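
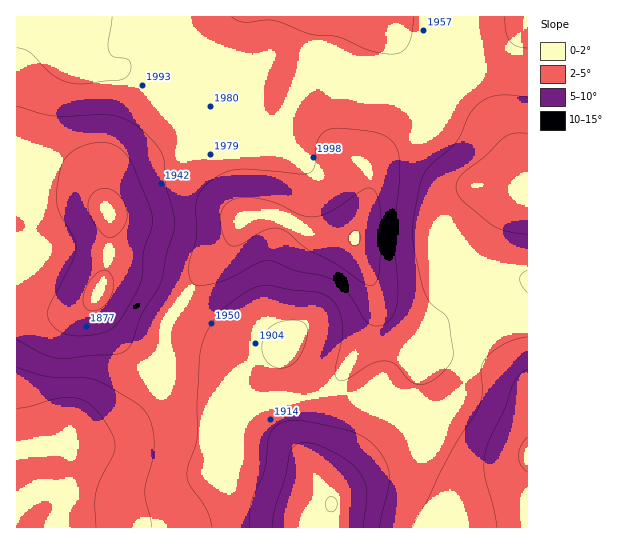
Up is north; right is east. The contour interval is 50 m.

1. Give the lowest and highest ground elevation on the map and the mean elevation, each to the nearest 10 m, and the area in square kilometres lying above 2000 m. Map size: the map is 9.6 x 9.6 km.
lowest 1800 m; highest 2100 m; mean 1960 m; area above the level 19.9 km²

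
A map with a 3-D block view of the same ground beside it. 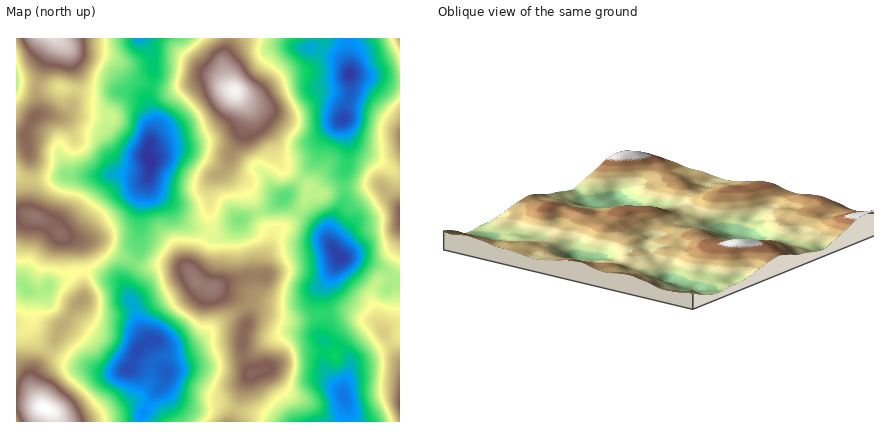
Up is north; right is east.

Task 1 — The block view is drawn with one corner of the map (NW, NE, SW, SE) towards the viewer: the NE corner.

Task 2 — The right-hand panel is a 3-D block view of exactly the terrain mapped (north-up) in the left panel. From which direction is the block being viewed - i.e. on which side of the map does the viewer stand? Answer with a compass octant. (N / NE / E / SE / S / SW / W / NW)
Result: NE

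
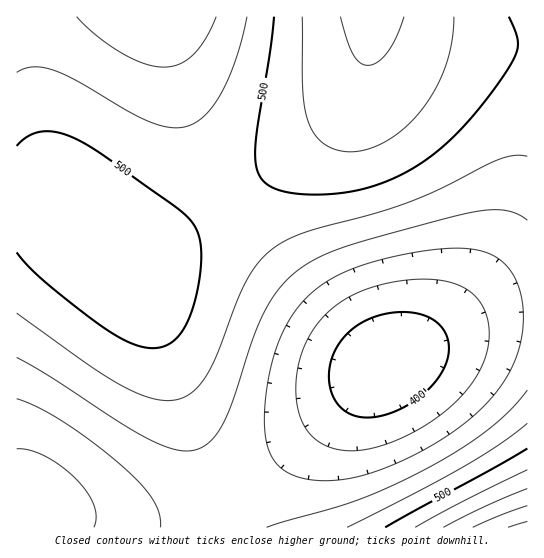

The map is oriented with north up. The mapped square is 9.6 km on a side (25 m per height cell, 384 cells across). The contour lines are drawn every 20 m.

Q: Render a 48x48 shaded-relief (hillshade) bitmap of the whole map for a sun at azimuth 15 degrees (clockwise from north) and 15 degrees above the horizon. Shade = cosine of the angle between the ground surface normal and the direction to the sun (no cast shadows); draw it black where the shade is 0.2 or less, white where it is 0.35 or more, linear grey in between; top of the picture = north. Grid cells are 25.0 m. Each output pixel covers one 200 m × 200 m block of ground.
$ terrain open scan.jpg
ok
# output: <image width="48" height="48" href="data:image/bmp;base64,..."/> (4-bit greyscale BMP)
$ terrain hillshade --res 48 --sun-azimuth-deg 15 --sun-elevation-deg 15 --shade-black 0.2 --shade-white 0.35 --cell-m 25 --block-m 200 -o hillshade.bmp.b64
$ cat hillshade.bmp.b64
<image width="48" height="48" href="data:image/bmp;base64,Qk32BAAAAAAAAHYAAAAoAAAAMAAAADAAAAABAAQAAAAAAIAEAAATCwAAEwsAABAAAAAAAAAAAAAAABEREQAiIiIAMzMzAERERABVVVUAZmZmAHd3dwCIiIgAmZmZAKqqqgC7u7sAzMzMAN3d3QDu7u4A////AHd2ZmZVVVVVZmZ3d4iJmZqqqru7u7zMzHdmZlVVVVVVVmZnd4iJmZqqqru7u7u8zGZmVVVVVVVVVWZnd4iJmZqqqru7u7u7u2ZVVURERERFVWZnd4iJmZqqqqu7u7u7u1VVREREREREVVZmd4iJmZqqqqq7u7u7u1VEREREREREVVZmd3iImZmqqqqqqqqqqlRERDMzM0RERVZmd3iImZmaqqqqqqqqqkREMzMzMzRERVVmd3iImZmZmqqqqqqqqUQzMzMzMzNERVVmd3eIiZmZmZmZmZmZmUMzMzMzMzNERVVmZ3eIiImZmZmZmZmZmTMzMzMzMzNERVVmZ3d4iIiIiJmZmZmYiDMzMzMzMzRERVVmZ3d3iIiIiIiIiIiIiDMzMzMzMzREVVVmZnd3d3d3iIiIiIiIiDMzMzMzM0REVVVmZmd3d3d3d3d3d3d3dzMzMzMzNEREVVVmZmZmZmZmZmd3d3d3dzMzMzMzRERFVVVmZmZmZmZmZmZmZmZmZjMzMzM0RERVVVZmZmZmVVVVVVVVZmZmZjMzMzRERFVVVWZmZVVVVVVVVVVVVVVWZjMzM0RERVVVVmZmVVVVVERERERERVVVVTMzREREVVVWZmZlVVVUREREREREREVVVTM0RERFVVVmZmZlVVVERDMzMzM0RERFVURERERVVVZmZmZlVVREQzMzMzMzNEREVURERFVVVmZmZmZlVUREMzMyIjMzM0RERURERVVVZmZmZmZVVURDMzIiIiIzMzREREREVVVWZmZmZmZVVURDMyIiIiIjMzNERERFVVVmZmZmZmZVVUQzMyIiIiIjMzNEREVVVWZmZnd3ZmZlVEQzMyIiIiIjMzNERFVVVmZmZ3d3dmZlVEQzMyIiIiIjMzNERFVVZmZnd3d3dmZlVUQzMyIiIiIjMzNERFVmZmZ3d3d3dmZlVURDMzIiIiIzMzNERFZmZnd3d3d3d2ZlVURDMzMyMzMzMzRERGZmZ3d3d3d3d2ZlVUREMzMzMzMzM0RERGZnd3d3d3d3d2ZmVVREQzMzMzMzRERERGZ3d3d3eHd3d2ZmVVREREMzM0RERERERHd3d3eIiId3d3ZmVVVERERERERERERERHd3d4iIiIh3d3ZmZVVURERERERERERERHd3eIiIiIh3d3ZmZVVVREREREREVVVVVXd3iIiIiIh3d3ZmZVVVVUREVVVVVVVVVXd4iIiIiIh3d3ZmZVVVVVVVVVVVVVVVVXd4iIiIiIiHd3ZmZlVVVVVVVVVVVVVVVXd4iIiIiIiHd3ZmZlVVVVVVVVVVVVVVVXd4iIiIiIh3d3ZmZlVVVVVVVVVVVVVVVXd4iIiIiIh3d3ZmZlVVVVVVVVVmZmZmVXd4iIiIiIh3d3ZmZlVVVVVVVWZmZmZmZnd4iIiIiIh3d3ZmZlVVVVVVVmZmZmZmZnd3iIiIiIh3d2ZmZVVVVVVVVmZmZmZmZnd3eIiIiId3d2ZmZVVVVVVVZmZmZmZmZnd3eIiIiId3d2ZmVVVVVVVVZmZmZmZmZg=="/>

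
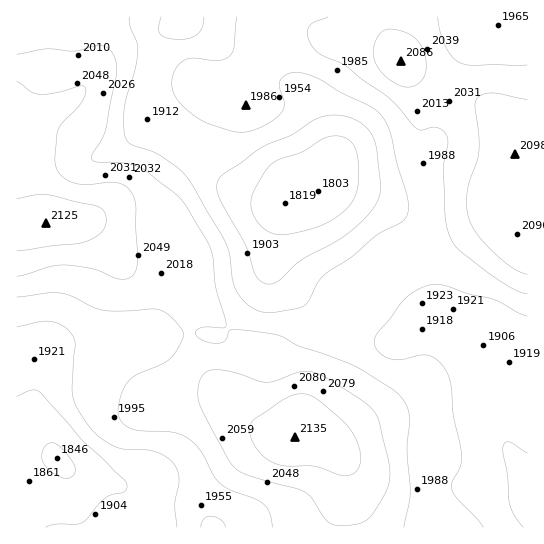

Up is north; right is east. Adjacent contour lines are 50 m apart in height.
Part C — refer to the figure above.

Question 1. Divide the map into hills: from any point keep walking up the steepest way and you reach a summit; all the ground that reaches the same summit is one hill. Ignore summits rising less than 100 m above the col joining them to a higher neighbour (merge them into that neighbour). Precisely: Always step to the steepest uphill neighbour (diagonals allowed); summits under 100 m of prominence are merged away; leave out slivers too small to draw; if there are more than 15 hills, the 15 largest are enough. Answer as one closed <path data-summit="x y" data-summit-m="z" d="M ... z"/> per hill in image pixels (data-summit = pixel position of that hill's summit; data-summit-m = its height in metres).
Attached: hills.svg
<path data-summit="295 437" data-summit-m="2135" d="M274 241l-7 34-7 14-31 38-11 9-15-3-22 0-51 7-33 11-19-3-25 0-10 6-4 13-6 39 4 16 18 33-17 6-22 2 1 65 511-1 0-174-14-1-32-7-44-30-8 0-24 21-11 5-24-1-34-8-16-9-44-49-4-9z"/><path data-summit="515 154" data-summit-m="2098" d="M498 16l-278 1-1 18-3 7 34 23 55 27 10 13 12 32 6 26-2 15-12 13-18 2-8 4-9 9-5 13-6 31 0 15 4 9 36 41 13 12 11 5 20 5 24 4 14 0 11-5 24-21 8 0 44 30 32 7 14-1 0-316-27-8z"/><path data-summit="46 223" data-summit-m="2125" d="M143 16l-9 4-40 1-23 0-10-5-11 0-13 9-21 9 1 429 14 0 24-8-18-33-4-16 7-45 6-10 7-3 25 0 19 3 33-11 51-7 22 0 8 3 10-1 30-33 16-27 10-53 6-15 11-11 15-3-12-1-18 7-14 0-27-10-13-8-58-48-20-14-2-25 8-27 0-13-9-23z"/>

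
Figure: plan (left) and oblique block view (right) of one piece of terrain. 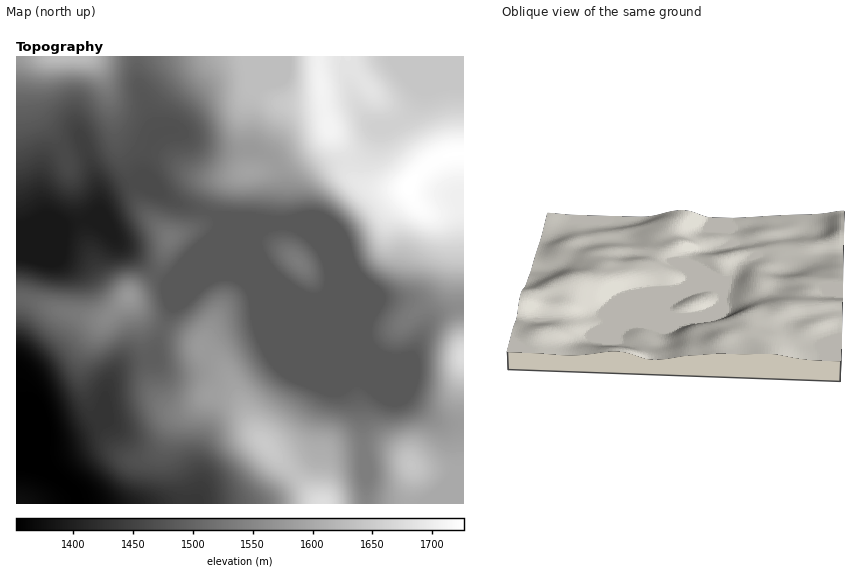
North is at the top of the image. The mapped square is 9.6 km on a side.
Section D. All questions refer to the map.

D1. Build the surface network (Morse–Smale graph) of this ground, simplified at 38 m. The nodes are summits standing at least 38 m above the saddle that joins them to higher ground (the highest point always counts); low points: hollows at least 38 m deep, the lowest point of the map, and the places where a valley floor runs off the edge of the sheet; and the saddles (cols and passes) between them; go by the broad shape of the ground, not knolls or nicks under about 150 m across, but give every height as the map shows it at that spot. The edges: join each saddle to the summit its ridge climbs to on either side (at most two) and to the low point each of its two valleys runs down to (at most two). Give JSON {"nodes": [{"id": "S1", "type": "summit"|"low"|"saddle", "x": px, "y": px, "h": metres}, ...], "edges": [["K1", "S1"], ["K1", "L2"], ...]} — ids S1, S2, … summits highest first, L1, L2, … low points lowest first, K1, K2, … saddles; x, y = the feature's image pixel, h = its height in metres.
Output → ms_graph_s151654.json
{"nodes": [
{"id": "S1", "type": "summit", "x": 410, "y": 186, "h": 1727},
{"id": "S2", "type": "summit", "x": 322, "y": 503, "h": 1677},
{"id": "S3", "type": "summit", "x": 463, "y": 356, "h": 1676},
{"id": "S4", "type": "summit", "x": 411, "y": 465, "h": 1642},
{"id": "S5", "type": "summit", "x": 59, "y": 57, "h": 1629},
{"id": "S6", "type": "summit", "x": 129, "y": 297, "h": 1576},
{"id": "S7", "type": "summit", "x": 298, "y": 262, "h": 1534},
{"id": "L1", "type": "low", "x": 32, "y": 436, "h": 1352},
{"id": "L2", "type": "low", "x": 42, "y": 240, "h": 1388},
{"id": "L3", "type": "low", "x": 431, "y": 72, "h": 1642},
{"id": "K1", "type": "saddle", "x": 347, "y": 160, "h": 1683},
{"id": "K2", "type": "saddle", "x": 463, "y": 424, "h": 1581},
{"id": "K3", "type": "saddle", "x": 463, "y": 307, "h": 1559},
{"id": "K4", "type": "saddle", "x": 162, "y": 327, "h": 1500},
{"id": "K5", "type": "saddle", "x": 137, "y": 57, "h": 1499},
{"id": "K6", "type": "saddle", "x": 154, "y": 274, "h": 1492},
{"id": "K7", "type": "saddle", "x": 285, "y": 223, "h": 1484}],
"edges": [["K1", "S1"], ["K1", "L2"], ["K1", "L3"], ["K2", "S3"], ["K2", "S4"], ["K2", "L2"], ["K3", "S1"], ["K3", "S3"], ["K3", "L2"], ["K4", "S2"], ["K4", "S6"], ["K4", "L1"], ["K4", "L2"], ["K5", "S1"], ["K5", "S5"], ["K5", "L2"], ["K6", "S1"], ["K6", "S6"], ["K6", "L2"], ["K7", "S1"], ["K7", "S7"], ["K7", "L2"]]}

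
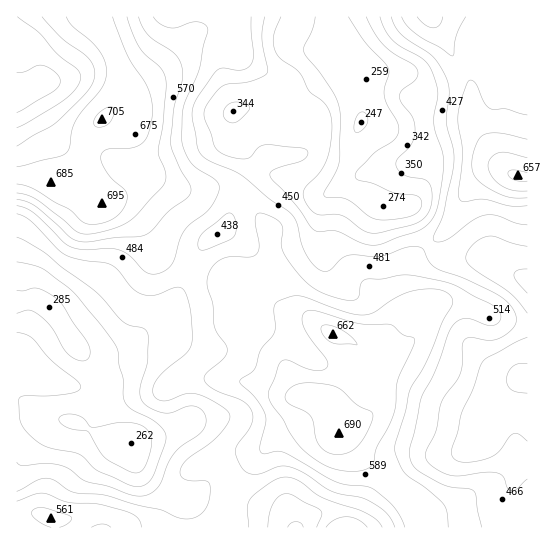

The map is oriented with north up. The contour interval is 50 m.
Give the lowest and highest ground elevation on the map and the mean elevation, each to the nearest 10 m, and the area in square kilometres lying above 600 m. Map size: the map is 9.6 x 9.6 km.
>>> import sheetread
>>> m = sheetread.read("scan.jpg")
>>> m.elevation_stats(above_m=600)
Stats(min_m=250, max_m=700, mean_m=470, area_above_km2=13.1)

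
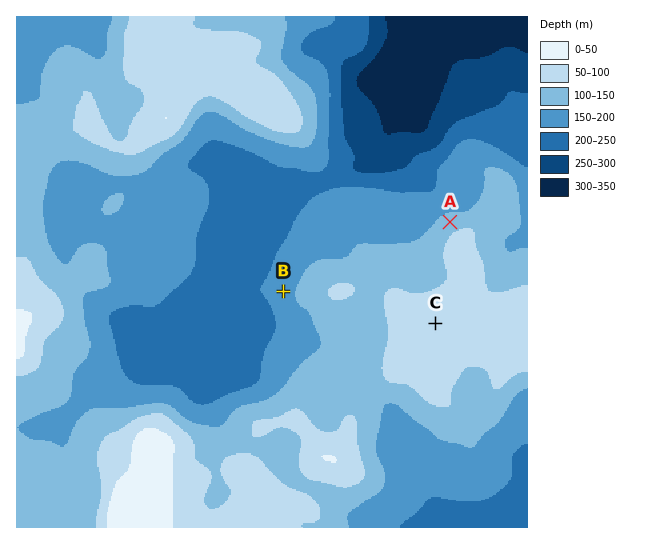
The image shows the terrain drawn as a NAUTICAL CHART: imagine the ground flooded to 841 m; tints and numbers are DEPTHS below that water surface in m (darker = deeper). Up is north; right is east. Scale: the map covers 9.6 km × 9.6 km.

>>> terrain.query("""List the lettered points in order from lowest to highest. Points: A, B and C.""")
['B', 'A', 'C']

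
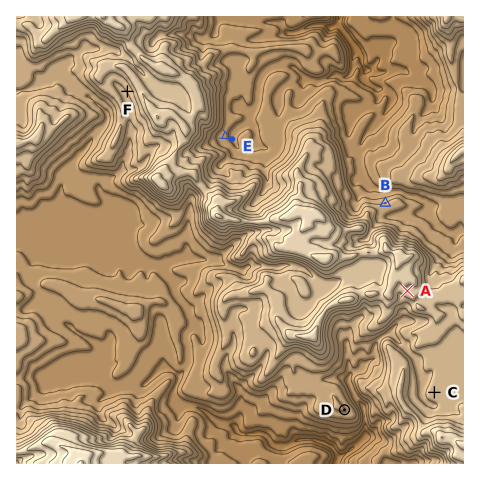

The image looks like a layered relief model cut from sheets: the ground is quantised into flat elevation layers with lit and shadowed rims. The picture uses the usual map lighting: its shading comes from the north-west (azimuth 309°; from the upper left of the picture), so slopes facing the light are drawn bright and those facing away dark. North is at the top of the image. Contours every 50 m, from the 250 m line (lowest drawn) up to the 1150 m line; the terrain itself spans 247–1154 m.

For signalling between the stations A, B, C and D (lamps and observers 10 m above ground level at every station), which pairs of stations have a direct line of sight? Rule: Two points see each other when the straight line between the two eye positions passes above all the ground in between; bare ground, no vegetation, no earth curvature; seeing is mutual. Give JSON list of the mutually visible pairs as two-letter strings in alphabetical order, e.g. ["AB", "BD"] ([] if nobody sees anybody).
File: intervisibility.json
["AC", "AD"]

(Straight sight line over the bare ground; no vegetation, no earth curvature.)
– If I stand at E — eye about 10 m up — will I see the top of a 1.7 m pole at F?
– No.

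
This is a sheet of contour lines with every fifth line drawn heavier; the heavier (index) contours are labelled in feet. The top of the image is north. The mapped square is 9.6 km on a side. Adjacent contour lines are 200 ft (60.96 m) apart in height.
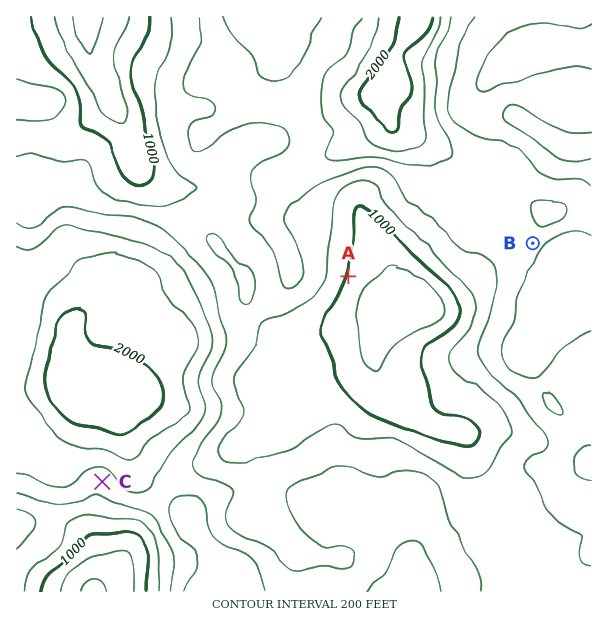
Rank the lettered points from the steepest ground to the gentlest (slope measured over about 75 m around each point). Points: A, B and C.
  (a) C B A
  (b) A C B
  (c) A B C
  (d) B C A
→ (b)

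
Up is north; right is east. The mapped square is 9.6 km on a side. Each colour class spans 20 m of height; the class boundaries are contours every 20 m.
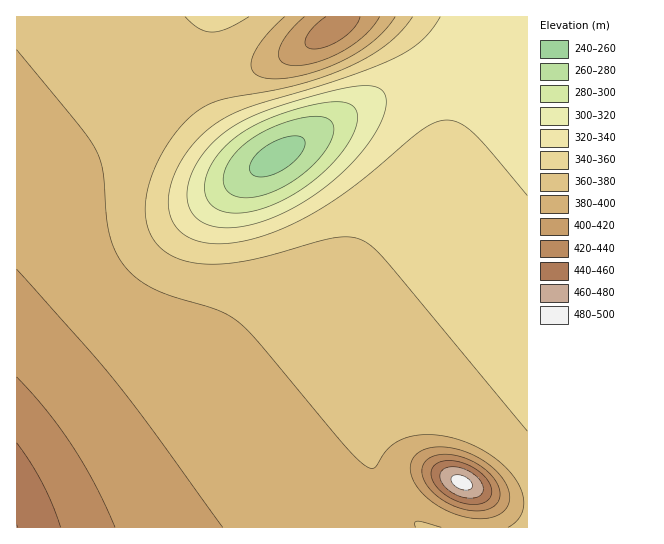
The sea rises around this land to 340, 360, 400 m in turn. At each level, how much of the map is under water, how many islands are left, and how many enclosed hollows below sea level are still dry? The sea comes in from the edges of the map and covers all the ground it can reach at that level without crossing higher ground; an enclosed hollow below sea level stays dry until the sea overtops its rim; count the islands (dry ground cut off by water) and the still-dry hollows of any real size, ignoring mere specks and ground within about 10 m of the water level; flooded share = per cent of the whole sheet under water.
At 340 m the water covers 16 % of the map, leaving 0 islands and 0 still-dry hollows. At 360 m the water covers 32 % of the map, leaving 0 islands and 0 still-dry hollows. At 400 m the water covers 86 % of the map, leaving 1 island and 0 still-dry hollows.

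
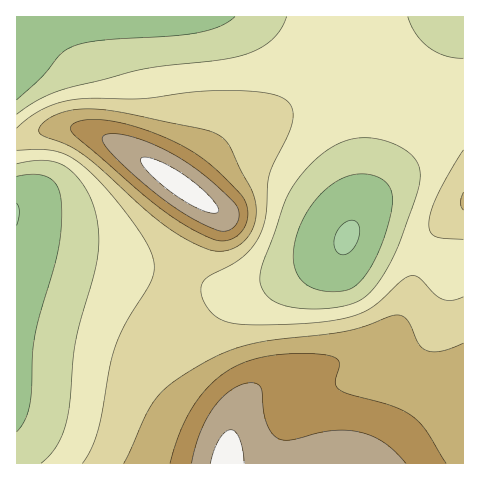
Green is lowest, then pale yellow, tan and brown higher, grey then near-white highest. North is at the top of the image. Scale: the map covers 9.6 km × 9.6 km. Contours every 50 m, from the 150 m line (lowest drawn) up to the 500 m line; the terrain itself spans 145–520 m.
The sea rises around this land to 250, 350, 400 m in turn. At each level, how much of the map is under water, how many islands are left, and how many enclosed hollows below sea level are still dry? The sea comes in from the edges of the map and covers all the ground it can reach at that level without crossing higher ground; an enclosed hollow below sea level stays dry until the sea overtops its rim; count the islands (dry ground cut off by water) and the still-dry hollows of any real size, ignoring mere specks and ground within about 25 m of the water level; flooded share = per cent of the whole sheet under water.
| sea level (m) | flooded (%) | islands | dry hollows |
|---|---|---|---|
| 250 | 18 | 0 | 1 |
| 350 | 73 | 1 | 0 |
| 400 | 85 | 1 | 0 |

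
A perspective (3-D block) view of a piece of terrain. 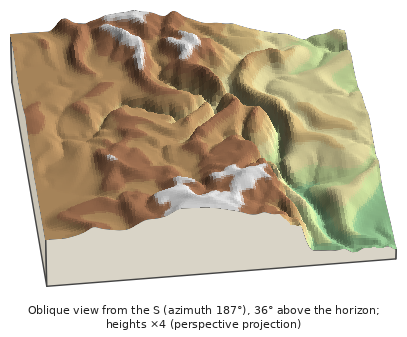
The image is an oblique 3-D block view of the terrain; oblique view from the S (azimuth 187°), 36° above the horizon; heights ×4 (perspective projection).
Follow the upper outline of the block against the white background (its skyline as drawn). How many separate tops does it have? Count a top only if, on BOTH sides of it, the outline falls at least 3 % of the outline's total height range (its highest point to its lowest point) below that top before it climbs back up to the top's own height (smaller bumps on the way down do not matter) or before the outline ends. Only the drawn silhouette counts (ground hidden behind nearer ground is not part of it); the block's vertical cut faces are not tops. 2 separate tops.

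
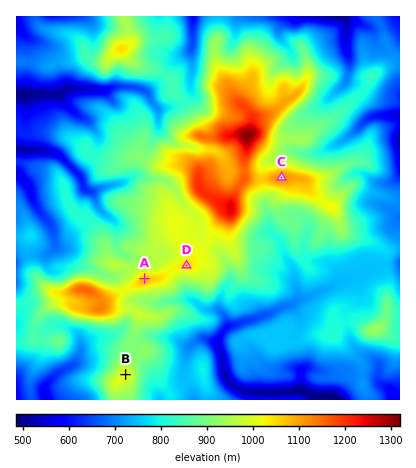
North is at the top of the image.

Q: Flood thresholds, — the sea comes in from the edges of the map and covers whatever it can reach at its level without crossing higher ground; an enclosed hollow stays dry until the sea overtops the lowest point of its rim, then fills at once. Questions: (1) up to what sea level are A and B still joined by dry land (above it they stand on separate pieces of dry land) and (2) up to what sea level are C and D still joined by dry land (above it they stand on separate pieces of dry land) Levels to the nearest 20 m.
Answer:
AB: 900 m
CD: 1000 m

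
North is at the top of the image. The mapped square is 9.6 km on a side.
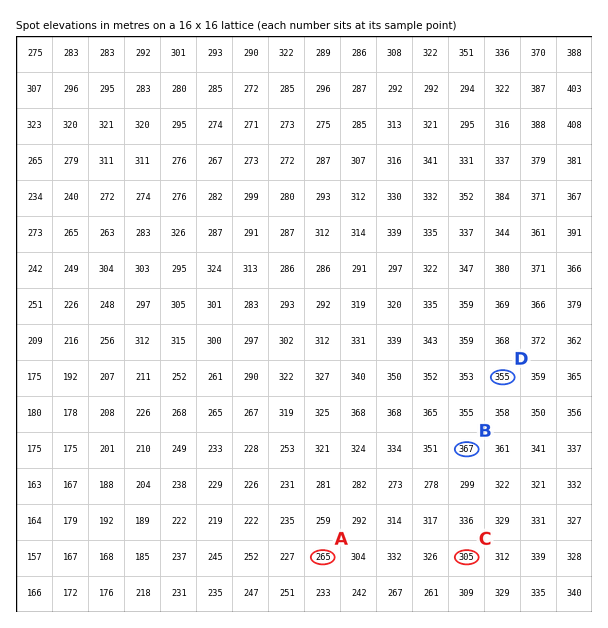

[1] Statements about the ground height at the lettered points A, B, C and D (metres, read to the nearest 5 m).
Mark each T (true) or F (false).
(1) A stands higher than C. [F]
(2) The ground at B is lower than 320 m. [F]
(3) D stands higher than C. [T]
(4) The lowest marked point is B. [F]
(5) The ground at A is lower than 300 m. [T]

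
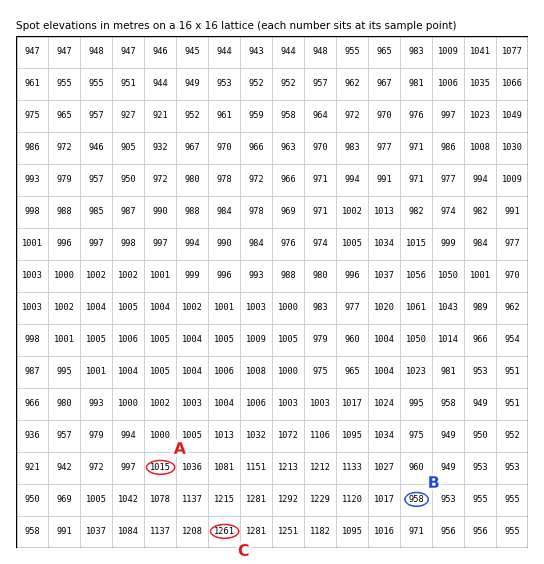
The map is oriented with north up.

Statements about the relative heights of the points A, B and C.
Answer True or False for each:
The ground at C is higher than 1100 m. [True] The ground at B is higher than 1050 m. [False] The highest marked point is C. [True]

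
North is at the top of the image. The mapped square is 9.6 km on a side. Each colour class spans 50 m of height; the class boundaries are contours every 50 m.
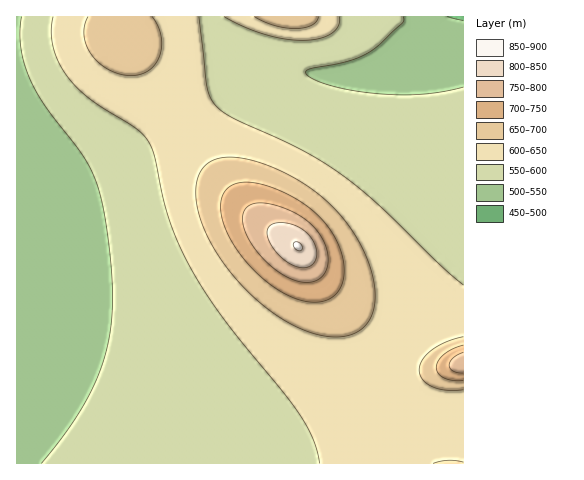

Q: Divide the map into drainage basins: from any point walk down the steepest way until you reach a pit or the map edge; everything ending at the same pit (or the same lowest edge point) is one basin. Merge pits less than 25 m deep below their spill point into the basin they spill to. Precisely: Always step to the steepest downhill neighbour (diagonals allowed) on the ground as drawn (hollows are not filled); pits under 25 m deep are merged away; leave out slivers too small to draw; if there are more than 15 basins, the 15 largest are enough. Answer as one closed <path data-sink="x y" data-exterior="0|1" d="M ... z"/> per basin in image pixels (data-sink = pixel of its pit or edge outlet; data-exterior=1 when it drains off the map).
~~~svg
<path data-sink="17 171" data-exterior="1" d="M119 16l-103 1 0 446 430 1-5-46 0-21 7-23 9-9-31 2-9-2-29-18-55-53-36-49-33-21-34-34-37-46-44-73-28-36z"/><path data-sink="463 17" data-exterior="1" d="M463 16l-343 1 1 18 28 36 44 73 37 46 34 34 33 21 36 49 55 53 29 18 9 2 31-2-9 9-7 23 0 21 6 46 17-1z"/>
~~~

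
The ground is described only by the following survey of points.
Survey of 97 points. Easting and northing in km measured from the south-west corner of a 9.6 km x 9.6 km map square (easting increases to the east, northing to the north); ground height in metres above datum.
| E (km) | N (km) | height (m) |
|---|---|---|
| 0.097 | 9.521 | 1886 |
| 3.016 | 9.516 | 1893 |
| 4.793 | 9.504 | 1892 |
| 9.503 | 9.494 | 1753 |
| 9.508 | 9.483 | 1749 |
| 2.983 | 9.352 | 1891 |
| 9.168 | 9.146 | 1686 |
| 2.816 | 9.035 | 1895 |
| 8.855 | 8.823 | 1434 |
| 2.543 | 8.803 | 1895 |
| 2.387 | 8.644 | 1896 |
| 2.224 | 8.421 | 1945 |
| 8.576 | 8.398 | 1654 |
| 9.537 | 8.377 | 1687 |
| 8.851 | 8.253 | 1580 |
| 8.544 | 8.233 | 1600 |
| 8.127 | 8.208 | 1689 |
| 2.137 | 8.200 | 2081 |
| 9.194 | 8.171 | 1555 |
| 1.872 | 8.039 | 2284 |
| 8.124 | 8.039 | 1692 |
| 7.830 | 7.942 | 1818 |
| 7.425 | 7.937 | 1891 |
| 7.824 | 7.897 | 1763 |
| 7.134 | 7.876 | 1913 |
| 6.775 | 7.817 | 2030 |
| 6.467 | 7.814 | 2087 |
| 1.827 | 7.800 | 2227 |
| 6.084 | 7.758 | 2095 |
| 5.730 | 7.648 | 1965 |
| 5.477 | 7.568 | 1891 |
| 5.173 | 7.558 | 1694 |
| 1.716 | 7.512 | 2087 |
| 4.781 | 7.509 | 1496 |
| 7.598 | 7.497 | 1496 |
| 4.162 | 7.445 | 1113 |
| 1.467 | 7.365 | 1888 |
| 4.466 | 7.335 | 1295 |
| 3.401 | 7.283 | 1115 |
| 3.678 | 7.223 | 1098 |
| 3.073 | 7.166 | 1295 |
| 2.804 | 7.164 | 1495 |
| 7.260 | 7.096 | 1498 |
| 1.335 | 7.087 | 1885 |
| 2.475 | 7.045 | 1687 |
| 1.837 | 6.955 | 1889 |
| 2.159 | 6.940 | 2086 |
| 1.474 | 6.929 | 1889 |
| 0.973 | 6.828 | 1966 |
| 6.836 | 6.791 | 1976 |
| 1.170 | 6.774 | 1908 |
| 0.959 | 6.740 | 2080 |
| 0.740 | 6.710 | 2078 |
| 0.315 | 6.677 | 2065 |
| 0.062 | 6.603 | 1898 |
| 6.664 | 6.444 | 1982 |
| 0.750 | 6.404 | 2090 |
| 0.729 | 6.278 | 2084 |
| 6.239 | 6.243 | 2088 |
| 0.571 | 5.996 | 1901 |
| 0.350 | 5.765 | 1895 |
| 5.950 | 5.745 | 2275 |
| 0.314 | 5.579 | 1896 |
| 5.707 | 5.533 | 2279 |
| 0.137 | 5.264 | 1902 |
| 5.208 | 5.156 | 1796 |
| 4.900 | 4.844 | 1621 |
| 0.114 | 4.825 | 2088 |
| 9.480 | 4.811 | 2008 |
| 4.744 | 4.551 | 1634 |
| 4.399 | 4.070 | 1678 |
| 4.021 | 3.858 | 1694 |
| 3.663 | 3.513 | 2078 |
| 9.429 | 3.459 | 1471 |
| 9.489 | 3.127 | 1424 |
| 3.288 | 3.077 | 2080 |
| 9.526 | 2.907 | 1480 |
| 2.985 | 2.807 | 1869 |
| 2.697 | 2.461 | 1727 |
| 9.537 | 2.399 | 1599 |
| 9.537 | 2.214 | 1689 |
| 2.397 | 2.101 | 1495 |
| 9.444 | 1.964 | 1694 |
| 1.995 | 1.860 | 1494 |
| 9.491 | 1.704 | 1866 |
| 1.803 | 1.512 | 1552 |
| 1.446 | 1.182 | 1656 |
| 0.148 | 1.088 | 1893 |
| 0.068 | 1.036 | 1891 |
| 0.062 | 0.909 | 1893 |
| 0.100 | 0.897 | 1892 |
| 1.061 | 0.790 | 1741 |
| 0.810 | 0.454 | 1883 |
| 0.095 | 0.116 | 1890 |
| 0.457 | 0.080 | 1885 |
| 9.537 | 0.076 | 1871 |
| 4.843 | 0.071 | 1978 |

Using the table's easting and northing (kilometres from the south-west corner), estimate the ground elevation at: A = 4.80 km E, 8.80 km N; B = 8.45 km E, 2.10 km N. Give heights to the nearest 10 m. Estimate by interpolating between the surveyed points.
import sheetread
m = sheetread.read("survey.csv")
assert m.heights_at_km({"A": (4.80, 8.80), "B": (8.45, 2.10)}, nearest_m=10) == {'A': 1890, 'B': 1690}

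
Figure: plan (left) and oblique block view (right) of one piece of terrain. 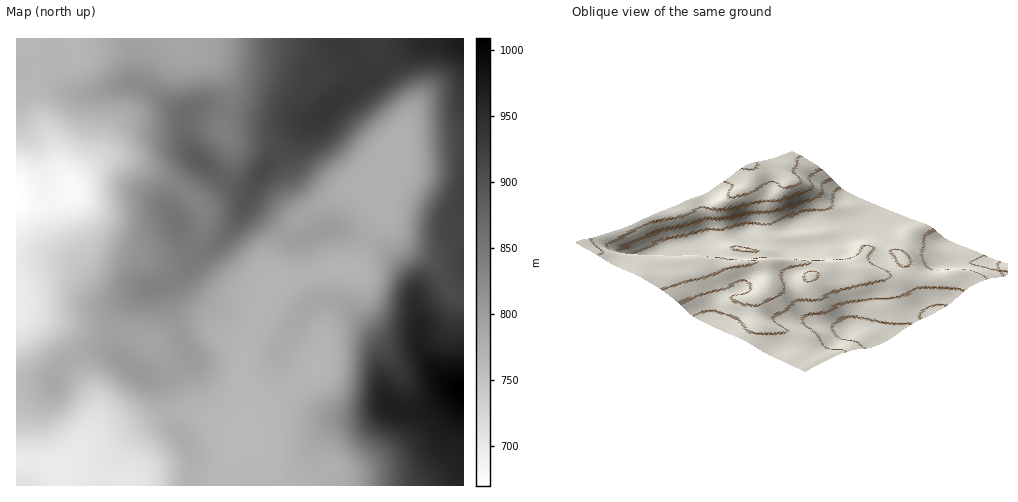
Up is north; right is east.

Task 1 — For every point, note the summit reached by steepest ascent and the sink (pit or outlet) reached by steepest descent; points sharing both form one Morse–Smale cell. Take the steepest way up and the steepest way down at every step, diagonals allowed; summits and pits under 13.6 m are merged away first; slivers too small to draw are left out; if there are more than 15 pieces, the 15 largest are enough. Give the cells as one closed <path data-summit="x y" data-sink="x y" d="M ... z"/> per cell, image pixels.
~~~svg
<path data-summit="463 390" data-sink="17 200" d="M179 38l-163 1 0 346 38-3 3-9 11-13 20-9 18-1 9 3 18 16 24 11 5 6 10 35 14 20 6 13 1 32 270 0 1-190-8-1-6-6-9-17-9-10-28-16-8-8-15-31-12-19-14 0-12 4-27 16-7 2-13-19-14-32-6-7-13-6-29-4-11-14 5-28 0-9-5-16-15-18-21-10z"/><path data-summit="463 39" data-sink="17 200" d="M463 38l-284 1 8 8 21 10 15 18 5 16-5 37 11 14 29 4 13 6 6 7 14 32 13 19 7-2 27-16 12-4 14 0 12 19 15 31 8 8 28 16 9 10 9 17 6 6 7 1z"/><path data-summit="463 390" data-sink="57 469" d="M106 350l-12 0-19 5-13 11-8 16-38 4 1 100 175-1 0-31-6-13-14-20-10-35-5-6-20-8-22-19z"/>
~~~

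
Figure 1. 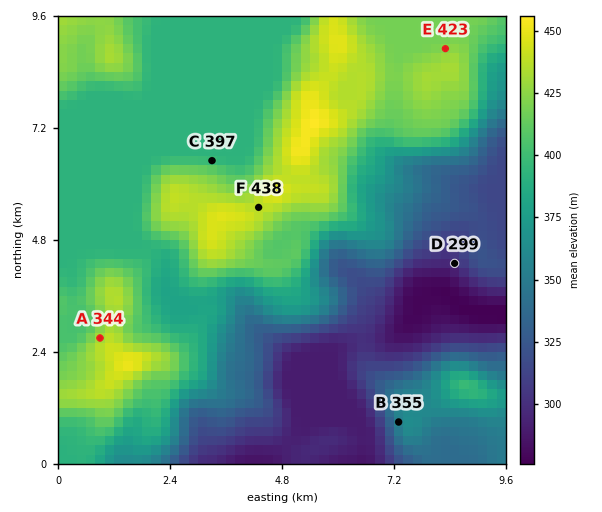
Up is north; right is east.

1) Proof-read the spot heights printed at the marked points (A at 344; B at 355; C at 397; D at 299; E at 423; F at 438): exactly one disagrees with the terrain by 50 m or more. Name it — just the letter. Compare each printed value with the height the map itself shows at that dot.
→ A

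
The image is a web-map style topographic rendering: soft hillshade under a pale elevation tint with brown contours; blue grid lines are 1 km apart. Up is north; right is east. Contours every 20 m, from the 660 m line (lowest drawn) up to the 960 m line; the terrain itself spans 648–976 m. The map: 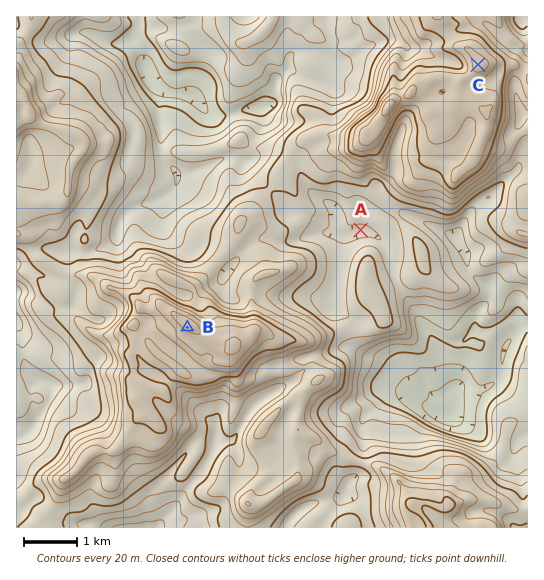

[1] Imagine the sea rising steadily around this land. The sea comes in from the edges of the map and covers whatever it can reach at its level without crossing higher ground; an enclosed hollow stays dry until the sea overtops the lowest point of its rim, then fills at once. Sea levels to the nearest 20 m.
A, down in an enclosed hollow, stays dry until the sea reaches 780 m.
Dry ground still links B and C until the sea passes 800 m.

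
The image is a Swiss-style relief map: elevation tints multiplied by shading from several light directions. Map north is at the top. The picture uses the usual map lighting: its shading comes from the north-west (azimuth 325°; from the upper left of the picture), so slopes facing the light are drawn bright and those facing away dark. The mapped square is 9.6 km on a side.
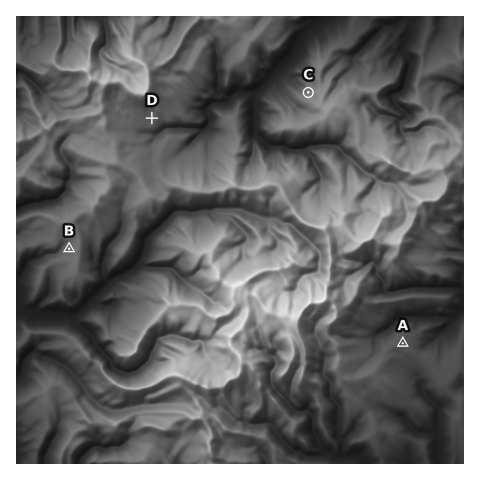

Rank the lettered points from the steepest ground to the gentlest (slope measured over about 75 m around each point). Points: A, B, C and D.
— C B D A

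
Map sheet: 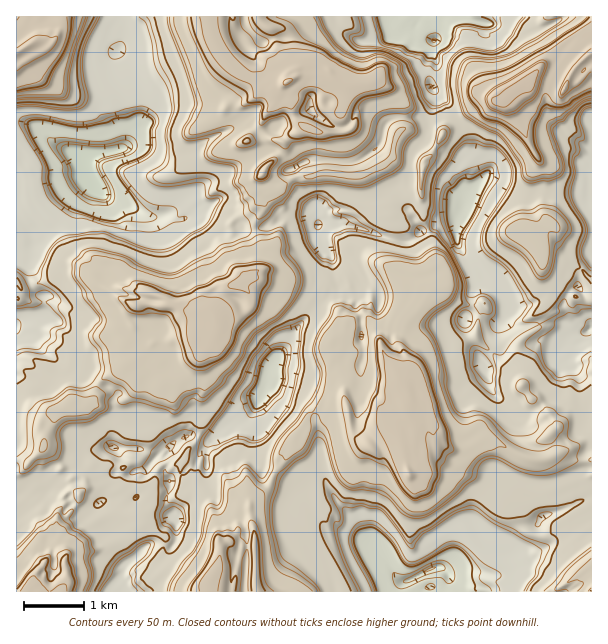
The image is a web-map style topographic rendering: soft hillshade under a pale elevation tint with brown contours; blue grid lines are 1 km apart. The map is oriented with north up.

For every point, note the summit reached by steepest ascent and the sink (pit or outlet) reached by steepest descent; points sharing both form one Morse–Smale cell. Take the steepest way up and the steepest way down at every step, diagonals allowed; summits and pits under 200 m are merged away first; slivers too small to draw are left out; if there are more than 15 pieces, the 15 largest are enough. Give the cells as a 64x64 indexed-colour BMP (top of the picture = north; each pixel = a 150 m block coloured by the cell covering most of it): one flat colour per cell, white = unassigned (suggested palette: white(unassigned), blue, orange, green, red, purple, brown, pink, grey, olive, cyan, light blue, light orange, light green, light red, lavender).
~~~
<image width="64" height="64" href="data:image/bmp;base64,Qk12CAAAAAAAAHYAAAAoAAAAQAAAAEAAAAABAAQAAAAAAAAIAAATCwAAEwsAABAAAAAAAAAA////ALR3HwAOf/8ALKAsACgn1gC9Z5QAS1aMAMJ34wB/f38AIr28AM++FwDox64AeLv/AIrfmACWmP8A1bDFAAAAD///9mZmZmZgAAACIiIiIAAAAAAAzMzMzMzMzAAAAAAA////ZmZmZmYAAAIiIiIgAAAAIgAAzMzMzMzMzAAAAAD///9mZmZmZgAAAiIiIiIAAAAiIgAiIizMzMzMwAAAD/////ZmZmZmYAACIiIiIiIAAiIiIiIiLMzMzMzMAAAP/////2ZmZmZgAAIiIiIiIiIiIiIiIiIiLMzMzMwAAA/////93d1mZmAAAiIiIiIiIiIiIiIiIiIszMzMzAAAD////93d3WZmZgAiIiIiIiAiIiIiIiIiIiLMzMzMAAAP///d3d3dZmZmZiIiIiIAACIiIiIiIiIiIiLMzMwAAAD//93d3dZmZmZmIiIiIAACIiIiIiIiIiIiIizMzAAAAA/93d3d1mZmZmYiIiIgACIiIiIiIiIiIiIiIiLMAAAAD//d3d3WZmZmZmIiIiACIiIiIiIiIiIiIiIiIiIAAAAP//3d3dZmZmZmZiIiIiIiIiIiIiIiIiIiIiIiIgAAAA///d3d1mZmZmZmIiIiIiIiIiIiIiIiIiIiIiIiAAAA///93d3d1mZmZmZiIiIiIiIiIiIiIiIiIiIiIiIAAAAP//3d3d3dZmZmZmYiIiIiIiIiIiIiIiIiIiIiIjMwd3D//d3d3d3WZmZmZiIiIiIiIiIiIiIiIiREREAAMzd3d3d93d133dZmZmZmYiIiIiAiICIkREIiREREREAzN3d3d3fd13d3d2ZmZmZiIiIiAAAAIkRERERERERERDMzd3d3d3d3d3d3dmZmZmYiIiAAAAAiREREREREREREMzN3d3d3d3d3d3d3dmZmZmIiIAAAAEREREREREREREQzMzc3d3d3d3d3d3d3ZmZmZmYgAAAARERERERERERERDMzMzM3d3d3d3d3d3d2ZmZmZmAAAABEREREREREREREMzMzMzAAB3d3d3d3d3dmZmZmAAAABEREREREREREREQzMzMzMwAHd3d3d3d3d2ZmZmYAAAAERERERERERERERDMwMzMzMAd3d3d3d3d3ZmZmZgAAAARERERERERERERVMAAzMzMzB3d3d3d3d3dmZmZgAAAABERERERERERERFUAADMzMzMzd3d3d3d3d3ZmZmAAAAAERERERVREREREVQAzMzMzMzM3d3d3d3d3d2ZmYAAAAARERERFVERERERVAzMzMzMzMzMzN3d3d3d3dmZmAAAABERERFVUREREVVUzMzMzMzMzMzMzM3d3d3d2ZmYAAAAEREREVVVEREVVVe4zMzMzMzMzMzMzN3d3d3dmZkQAAARERERVVUVVVVVV7uMzMzMzMzMzMzMzM3d3d3ZmREAAAEREREVVVVVVVVXu4zMzMzMzMzMzMzMzd3d3d2REQAAABERERVVVVVVVVe4zMzMzMzMzMzMzMzN3d3dwBEREAABERERFVVVVVVVV7jMzMzMzMzMzMzMzN3d3AAAARERABERAREVVVVVVVVXjMzMzMzMzMzMzMzMzMAAAAARERERERABERVVVVVVVVeMzMzMzMzMzMzMzMzMwAAAABERERERERERVVVVVVVVV7jMzMzMzMzMzMzMzMzAAAAAERERERERERFVVVVVVVVXuMzMzMzMzMzMzMzMzMAAAAERERERERERFVVVVVVVVVe4zMzMzMzMzMzMzMzMwAAAAREREQABEREVVVVVVVVVV7u4zMzMzMzMzMzMxEQAAAABERAAAAAtERVVVVVAFVVXu7uMzMzMzMzMTMRERELAACwAAAAAAu7u1VVVVUAVVVe7u4zMzMzEREREREREbu7u7sAAAAAC7u7tVVVVQBVVV7u7uMzMxERERERERERu7u7u7AAAAC7u7u1VVVVAFVVXu7u7jMRERERERERERG7u7u7u7u7C7u7u7VVVVUAVVVe7u7u4REREREREREREREbu7u7u7u7u7u7tVVVVQBVVV7u7u7hERERERERERERERERERERu7u7u7u1VVVVAFVVXu7u7hERERERERERERERERERERERu7u7u7VVVVVQVVVe7u7ogREREREREREREREREREREREZmZu7tVVVVVVVVV7u7oiIiIERERERERERERERERERERmZmbu1VVVVVVVVXu6IiIiIiBERERERERERERERERERGZmZu7VVVVVVVVVe6IiIiIiIERERERERERERERERERERmZmbtVVVVVVVVViIiIiIiIgRERERERERERERERERERGZmZlVVVVVVVVVWIiIiIiIiBEREREREREREREREREREZmZmqVVVVVVVVVYiIiIiIiBERERERERERERERERERERmZmaqqVVVVVVVViIiIiIiIERERERERERERERERERERmZmaqqqqpVVVVVWIiIiIiIgRERERERERERERERERERmZmaqqqqqqpVVVVYiIiIiIiBERERERERERERERGZmZmZmZqqqqqqqqVVAFiIiIiIiBERERERERERERGRGZmZmZmZmaqqqqqqoAAACIiIiIiIEREREREREREREZmZmZmZmZmaqqqqqqqqAAAIiIiIiIgRERERERERERERmZmZmZmZmZqqqqqqqqqgCqiIiIiIiIERERERERERERGZmZmQCZmZmqqqqqqqqqqqqIiIiIiIgRERERERERERGZmZkAAACZmaqqqqqqqqqqqoiIiIiIgREREREREREZmZmZmQAAAJmZqqqqqqqqqqqq"/>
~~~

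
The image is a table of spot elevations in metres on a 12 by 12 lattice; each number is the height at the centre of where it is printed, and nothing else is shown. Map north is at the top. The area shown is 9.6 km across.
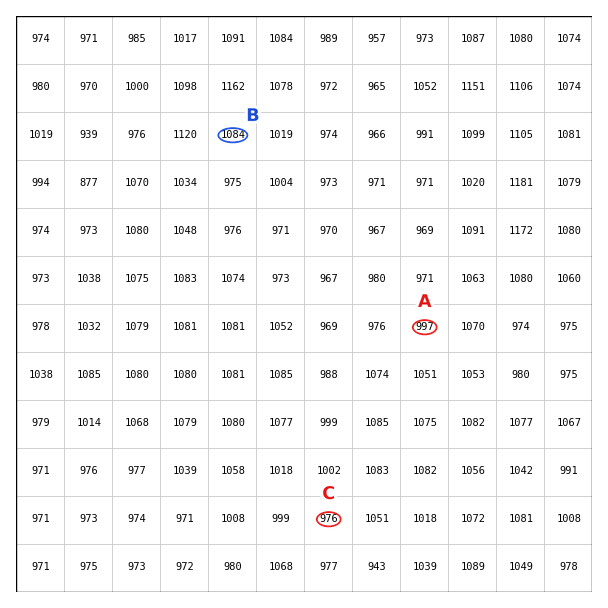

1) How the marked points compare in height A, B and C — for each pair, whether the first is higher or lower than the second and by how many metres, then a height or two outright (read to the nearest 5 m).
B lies higher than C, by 110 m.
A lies lower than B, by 90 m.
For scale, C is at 975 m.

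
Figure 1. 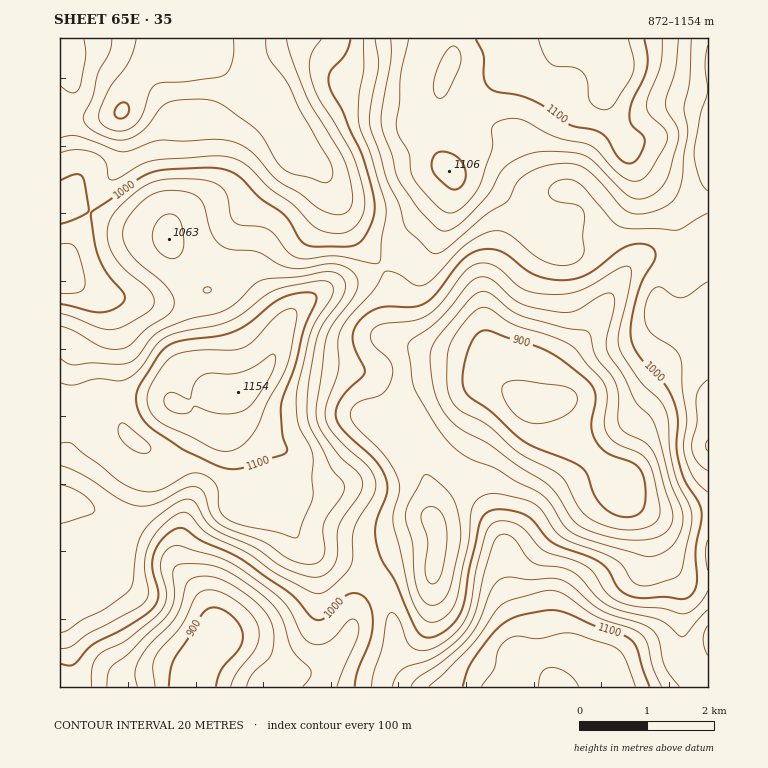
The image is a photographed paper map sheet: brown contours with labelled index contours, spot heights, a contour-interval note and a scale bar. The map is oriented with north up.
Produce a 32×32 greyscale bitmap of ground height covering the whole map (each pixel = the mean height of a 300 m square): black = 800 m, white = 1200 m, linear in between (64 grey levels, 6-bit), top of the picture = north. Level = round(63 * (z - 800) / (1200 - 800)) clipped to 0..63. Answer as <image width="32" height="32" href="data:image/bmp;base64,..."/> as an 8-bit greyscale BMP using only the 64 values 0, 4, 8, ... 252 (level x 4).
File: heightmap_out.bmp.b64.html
<image width="32" height="32" href="data:image/bmp;base64,Qk02CAAAAAAAADYEAAAoAAAAIAAAACAAAAABAAgAAAAAAAAEAAATCwAAEwsAAAABAAAAAAAAAAAAAAEBAQACAgIAAwMDAAQEBAAFBQUABgYGAAcHBwAICAgACQkJAAoKCgALCwsADAwMAA0NDQAODg4ADw8PABAQEAAREREAEhISABMTEwAUFBQAFRUVABYWFgAXFxcAGBgYABkZGQAaGhoAGxsbABwcHAAdHR0AHh4eAB8fHwAgICAAISEhACIiIgAjIyMAJCQkACUlJQAmJiYAJycnACgoKAApKSkAKioqACsrKwAsLCwALS0tAC4uLgAvLy8AMDAwADExMQAyMjIAMzMzADQ0NAA1NTUANjY2ADc3NwA4ODgAOTk5ADo6OgA7OzsAPDw8AD09PQA+Pj4APz8/AEBAQABBQUEAQkJCAENDQwBEREQARUVFAEZGRgBHR0cASEhIAElJSQBKSkoAS0tLAExMTABNTU0ATk5OAE9PTwBQUFAAUVFRAFJSUgBTU1MAVFRUAFVVVQBWVlYAV1dXAFhYWABZWVkAWlpaAFtbWwBcXFwAXV1dAF5eXgBfX18AYGBgAGFhYQBiYmIAY2NjAGRkZABlZWUAZmZmAGdnZwBoaGgAaWlpAGpqagBra2sAbGxsAG1tbQBubm4Ab29vAHBwcABxcXEAcnJyAHNzcwB0dHQAdXV1AHZ2dgB3d3cAeHh4AHl5eQB6enoAe3t7AHx8fAB9fX0Afn5+AH9/fwCAgIAAgYGBAIKCggCDg4MAhISEAIWFhQCGhoYAh4eHAIiIiACJiYkAioqKAIuLiwCMjIwAjY2NAI6OjgCPj48AkJCQAJGRkQCSkpIAk5OTAJSUlACVlZUAlpaWAJeXlwCYmJgAmZmZAJqamgCbm5sAnJycAJ2dnQCenp4An5+fAKCgoAChoaEAoqKiAKOjowCkpKQApaWlAKampgCnp6cAqKioAKmpqQCqqqoAq6urAKysrACtra0Arq6uAK+vrwCwsLAAsbGxALKysgCzs7MAtLS0ALW1tQC2trYAt7e3ALi4uAC5ubkAurq6ALu7uwC8vLwAvb29AL6+vgC/v78AwMDAAMHBwQDCwsIAw8PDAMTExADFxcUAxsbGAMfHxwDIyMgAycnJAMrKygDLy8sAzMzMAM3NzQDOzs4Az8/PANDQ0ADR0dEA0tLSANPT0wDU1NQA1dXVANbW1gDX19cA2NjYANnZ2QDa2toA29vbANzc3ADd3d0A3t7eAN/f3wDg4OAA4eHhAOLi4gDj4+MA5OTkAOXl5QDm5uYA5+fnAOjo6ADp6ekA6urqAOvr6wDs7OwA7e3tAO7u7gDv7+8A8PDwAPHx8QDy8vIA8/PzAPT09AD19fUA9vb2APf39wD4+PgA+fn5APr6+gD7+/sA/Pz8AP39/QD+/v4A////AHx0ZFxMQDQ8SFhgYGRsfIyYoKy4xMzQzMjM0NDEsKCghHhsYFBAODhATFhkaGx0iJCQmKy8yMzMzNDQzMConKCQiHxwYEw8NDhIWGh0dHCAjISAkKzAyMjMzMTAtKSYoJyYkIR4YEg8QExccIB8dICIeHB8mLS8wMC8sKSclIyUoKCclIRoUEhMXGx8iIR8gIRsYHCQqLC0tKiYiHx8fISkpKCYhGhcWGR0hJSYkIiEfGRYaIygpKCgmIh4cGx0gKCkoJiEbGxwfIycqKicjIB4ZFhkhJyclIyEeGxkZGyAnJycnJB8fIycqKywrJyMgHRgWGB8lJSEdGRcVFRYZHyUmJygnJCMpLS4uLSsoJCAcFxYYHSEgHhkVEhAQExgfJScpKyspJysuLi4uLConIh0ZGBocHRwaFhIQDg8TGiEoKiwuLi4sLS8vLi4sKSciHRoZGhoaGBYTEQ8ODxUeJCssLS0tLi8xMjAvLywnIx4bGhoaGBcUERAPDxETFyAnLS0tLC4xMzQ0MjAuKSMeGxsbGhcWExAODg4RFRcZICcuLi0tMjU1NjY0MS0nIBwbGxsYFBIPDQwMDREWGBsgJi0uLS4zNTY3NzcyLSciHh0bGRYSDw0MDAwNEBYaHSEmKisrKzA0NTU1NjUvKCMgHxwZFREODQ0NDhATGB0gIiQoJycnLDEzMzM0NTEpJCAdGxgVEg8ODg8QExcbHyIjJCYkIyQoKy0uLzE0MislIBwbGhcTEBARExQWFxwhIyQlISAgISMmKCkqLTEyLygjHx4eHBcTExYYGRkYGyEkJCUcHR8gIyYmJicqLC4vLCYiISIgGxcXGxwdHBoaHyMiIxsdICMmKCcnJygoJygoJSMjIyMfGxseICEhHxweISAhHB4iJigpKCcmJiUiISEhIiQlJiMgHyEjJCMiIB4gISAeHyMnKSkoJiQjIiAdHB0hJCYoKCQjJCUkIyIiIiIiIiEgIiUoKSglIyEgHRoZGh8kKCssKSYlJCMjIiUmJiQjIB8eISQmJSQiHxwZFxcaICYrLi8sKCYkIiIkKCopJiMfHhwcHyAgIB8cGBYVFhsiKS0vMC4qJyYlJSgsLisnIxwcGhkaGxsbGxkWFBUYHiQqLS8vLiwqKSkqLC8wLSgiGBYTFBcZGBgYFhUUFhshJysuLi4tLCwsLS8vMC8tKSMXFREQFBcXFxYVFRUZHiInKy0tLS0tLS4wMTIxLisnIxkXExETFBQUFBQUFxwgIiYrLSwtLi8wMTIyMzMvKygkGxgVEhISEhITFBYZHR8hJSotLCwuMDEyMjI0NDEtKCQbGBYTEhERERMVFxocHiElKi0tLC8wMDI0NDQ0MS0pJA="/>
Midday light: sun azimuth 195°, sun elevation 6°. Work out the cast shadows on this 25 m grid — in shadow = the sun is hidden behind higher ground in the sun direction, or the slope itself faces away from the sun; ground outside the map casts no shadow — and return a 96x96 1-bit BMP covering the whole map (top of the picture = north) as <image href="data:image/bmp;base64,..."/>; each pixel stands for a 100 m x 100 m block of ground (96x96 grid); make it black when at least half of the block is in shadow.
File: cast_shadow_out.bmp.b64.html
<image width="96" height="96" href="data:image/bmp;base64,Qk2+BAAAAAAAAD4AAAAoAAAAYAAAAGAAAAABAAEAAAAAAIAEAAATCwAAEwsAAAIAAAAAAAAA////AAAAAAAAAAAAAAAAAAAAAAAAAAAAAAAAAAAAAAAAAAAAAAAAAAAAAAAAAAAAAAADAAAAAAAAAAAAAAAHwAAAAAAAAAAAAAAD4AAAAAAAAAAAAAAD4AAAAAAAAAAAAAAB8AAAfAAAAAAAAAAB4AAB/wAAAAAAAAAAQAAH/wAAAAAAAAAAAAAH/4AAAAAAAAAAAAAP/+AAAAAAAAAAAAAP/+AAAAAAAAAAAAAf/+AAAAAAAAAAAAA//8AAAAAAAAAAAAD//8AAAAAAAAAAAAD//4AAAAAAAAAAAAD//4AAAAAAAAAAAAD//4AAAAAAAAAAAAD//wAAAAAAAAAAAAD//wAAAAAAAAAAAAD//wAAAAAAAAAAAAD//wAAAAAAAAAAABB//wAAAAAAAAAAAHh//wAAAAAAAAAAAHg//wAAAAAAAAAAAHg//gAAAAAAAAAAADk//AAAAAAAAAAAAB+f+AAAAAAAAAAAAA+P4AAAAAAAAAAAAAMDAAAAAAAAAAAAAAMAAAAAAAAAAAYAAAQAAAAAAAAAAB8AAB4AAAAAAAAAAD8AAD4AAAAAAAAAAP8AADwAAAAAAAAAB/4AADgAAAAAAAAAB/4AADAAAAAAAAAAB/gAAAAAAAAAAAAAA+AAAAAAAAAAAAAAAAAAAAAAAAAAAAAAAAAAAAAAAAAAAAAAAAAAAAAAAAAAAAAAAAAAAAAAAAAAAAAAAAAAAAAAAAAAAAAAAAAAAAAAAAAAAAAAAAAAAAAAAAAAAAAAAAAAAAAAAAAAAAAAAAAAAAAAAAAAAAAAAAAAAAAAAAAAAHAAAAAAAAAAAAAAAf4AAAAAAAAAAAAAAf8AAAAAAAAAAAAYAf8AAAAAAAAAAAD4Af8AAAAAAAAAAAD4AH8AAAAAAAAAAAD4AAYAAAAAAAAAAADwAAAAAAAAAAAAAADgAAAA+AAAAAAAAABAAAAA/gAAAAAAAAAAAAAA/4AAAAAAAAAAAAAA/+AAAAAAAAAAAAAAf/AAAAAAAAAAAAAAf/AAAAAAAAAAAAAAP/AAAAAAAAAAAAAAP/AAAAAAAAAAAAAAH/AAAAAAAAAAAAAAD/AAAAAAAAAAAAAAD/AAAAAAAAAAAAAAB/AAAAAAAAAAAAAAA+AAAAAAAAAAAAAAA+AAAAAAAAAAAAAAwAAAAAAAAAAAAAAB4AAAAAAAAAAAB+AB4AAAAAAAAAAAB/gBwAAAAAAAAAAAB/4AwAAAAAAAAAAAB/+AAAAAAAAAAAAAA/8AAAAAAAAAAAAPgf4AAAAAAAAAAAAfwPgAAAAAAAAAAAAf4AAAAAAAAAAAAAAf4AAAAAAAAAAAAAAP4AAAAAAAAAAAAAAHwAAAAAAAAAAAAAABgAAAAAAAAAAAAAAAAAAAAAAAAAAAAAAAAAAAAAAAAAAAAAAAAAAAAAAAAAAAAAAAAAAAAAAAAAAAAAAAAAAAAAAAAAAAAAAAAAAAAAAAAAAAAAAAAAAAAAAAAAAAAAAAAAAAAAAAAAAAAAAAAAAAAAAAAAAAAAAAAAAAAAAAAAAAAAA="/>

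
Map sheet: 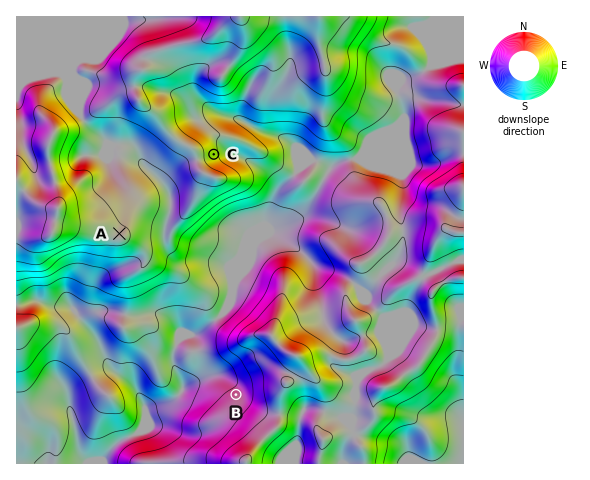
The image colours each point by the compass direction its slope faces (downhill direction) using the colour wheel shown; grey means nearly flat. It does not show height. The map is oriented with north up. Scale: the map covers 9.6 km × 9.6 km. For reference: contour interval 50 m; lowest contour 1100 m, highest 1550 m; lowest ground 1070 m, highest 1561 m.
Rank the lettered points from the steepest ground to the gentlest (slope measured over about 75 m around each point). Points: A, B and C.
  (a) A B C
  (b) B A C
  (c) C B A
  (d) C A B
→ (c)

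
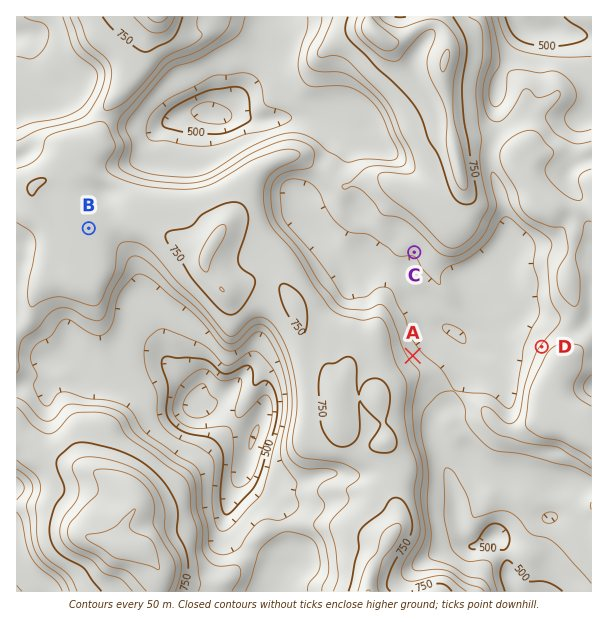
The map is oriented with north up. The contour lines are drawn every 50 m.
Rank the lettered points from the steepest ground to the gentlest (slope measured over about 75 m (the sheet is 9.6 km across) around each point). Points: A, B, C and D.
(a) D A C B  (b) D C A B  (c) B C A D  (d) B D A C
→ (a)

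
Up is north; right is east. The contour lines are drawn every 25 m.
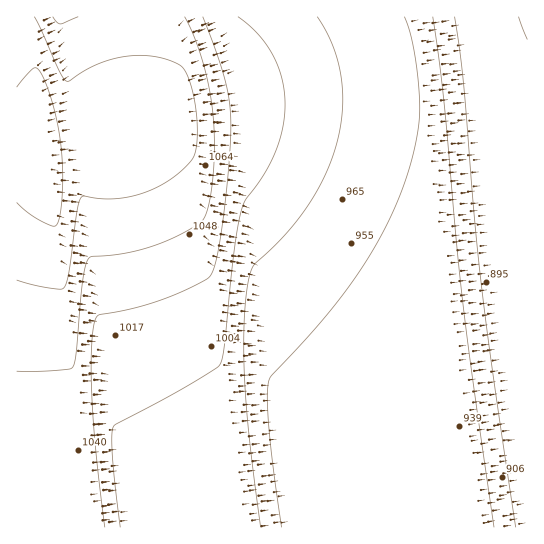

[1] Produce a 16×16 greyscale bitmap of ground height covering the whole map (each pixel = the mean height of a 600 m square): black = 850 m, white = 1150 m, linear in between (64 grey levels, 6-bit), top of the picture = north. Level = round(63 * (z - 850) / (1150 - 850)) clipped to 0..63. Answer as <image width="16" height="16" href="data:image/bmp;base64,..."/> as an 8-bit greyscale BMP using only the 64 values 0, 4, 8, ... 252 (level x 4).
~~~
<image width="16" height="16" href="data:image/bmp;base64,Qk02BQAAAAAAADYEAAAoAAAAEAAAABAAAAABAAgAAAAAAAABAAATCwAAEwsAAAABAAAAAAAAAAAAAAEBAQACAgIAAwMDAAQEBAAFBQUABgYGAAcHBwAICAgACQkJAAoKCgALCwsADAwMAA0NDQAODg4ADw8PABAQEAAREREAEhISABMTEwAUFBQAFRUVABYWFgAXFxcAGBgYABkZGQAaGhoAGxsbABwcHAAdHR0AHh4eAB8fHwAgICAAISEhACIiIgAjIyMAJCQkACUlJQAmJiYAJycnACgoKAApKSkAKioqACsrKwAsLCwALS0tAC4uLgAvLy8AMDAwADExMQAyMjIAMzMzADQ0NAA1NTUANjY2ADc3NwA4ODgAOTk5ADo6OgA7OzsAPDw8AD09PQA+Pj4APz8/AEBAQABBQUEAQkJCAENDQwBEREQARUVFAEZGRgBHR0cASEhIAElJSQBKSkoAS0tLAExMTABNTU0ATk5OAE9PTwBQUFAAUVFRAFJSUgBTU1MAVFRUAFVVVQBWVlYAV1dXAFhYWABZWVkAWlpaAFtbWwBcXFwAXV1dAF5eXgBfX18AYGBgAGFhYQBiYmIAY2NjAGRkZABlZWUAZmZmAGdnZwBoaGgAaWlpAGpqagBra2sAbGxsAG1tbQBubm4Ab29vAHBwcABxcXEAcnJyAHNzcwB0dHQAdXV1AHZ2dgB3d3cAeHh4AHl5eQB6enoAe3t7AHx8fAB9fX0Afn5+AH9/fwCAgIAAgYGBAIKCggCDg4MAhISEAIWFhQCGhoYAh4eHAIiIiACJiYkAioqKAIuLiwCMjIwAjY2NAI6OjgCPj48AkJCQAJGRkQCSkpIAk5OTAJSUlACVlZUAlpaWAJeXlwCYmJgAmZmZAJqamgCbm5sAnJycAJ2dnQCenp4An5+fAKCgoAChoaEAoqKiAKOjowCkpKQApaWlAKampgCnp6cAqKioAKmpqQCqqqoAq6urAKysrACtra0Arq6uAK+vrwCwsLAAsbGxALKysgCzs7MAtLS0ALW1tQC2trYAt7e3ALi4uAC5ubkAurq6ALu7uwC8vLwAvb29AL6+vgC/v78AwMDAAMHBwQDCwsIAw8PDAMTExADFxcUAxsbGAMfHxwDIyMgAycnJAMrKygDLy8sAzMzMAM3NzQDOzs4Az8/PANDQ0ADR0dEA0tLSANPT0wDU1NQA1dXVANbW1gDX19cA2NjYANnZ2QDa2toA29vbANzc3ADd3d0A3t7eAN/f3wDg4OAA4eHhAOLi4gDj4+MA5OTkAOXl5QDm5uYA5+fnAOjo6ADp6ekA6urqAOvr6wDs7OwA7e3tAO7u7gDv7+8A8PDwAPHx8QDy8vIA8/PzAPT09AD19fUA9vb2APf39wD4+PgA+fn5APr6+gD7+/sA/Pz8AP39/QD+/v4A////AKCgmHx8eHhsVFBQUExMSCygoJR8fHh4aFBQUFBMTEQooKCQfHx4eGRQUFBMTExAKKSgkIB8fHhgUFBQTExMPCSopJCAgHx4XFRQUExMTDgkrKyQiISEfGBUUFBMTEg0JLSwmJCMiIBgWFRQUExIMCC8uKCcmJSEZFxYVFBMSCwgxMCoqKSciGxkXFhQUEQsINDItLSwqJB0bGRcVFBEKCDY0MDAvLSYfHBoYFhQRCgk3NDEyMS8nIR4bGRcVEAoJNzMyMjIwJyIfHBkXFQ8KCTYyMTIxLyYiHxwZFxUPCgozLy8wMC0lIR8cGRcVDgoKMCssLS0qIh8dGxgWFA0KCg="/>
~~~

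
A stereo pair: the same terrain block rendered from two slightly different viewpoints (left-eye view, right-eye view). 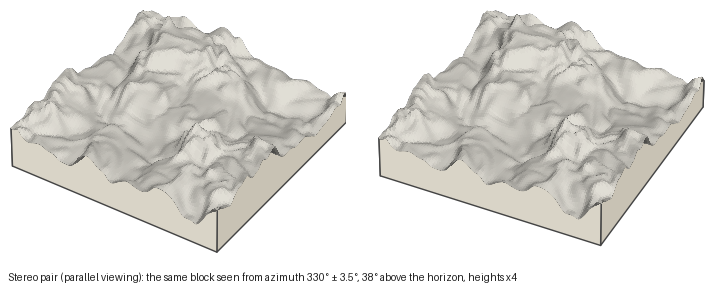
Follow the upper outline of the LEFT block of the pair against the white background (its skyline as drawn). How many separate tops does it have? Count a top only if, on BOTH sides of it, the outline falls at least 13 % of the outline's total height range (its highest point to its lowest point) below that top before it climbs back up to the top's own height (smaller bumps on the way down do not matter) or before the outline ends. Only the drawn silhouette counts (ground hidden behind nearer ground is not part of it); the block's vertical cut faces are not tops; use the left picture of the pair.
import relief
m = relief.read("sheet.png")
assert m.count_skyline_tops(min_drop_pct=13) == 1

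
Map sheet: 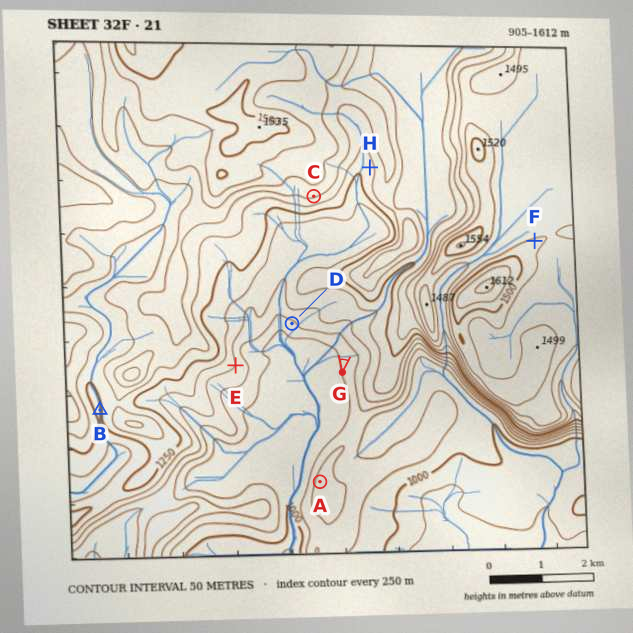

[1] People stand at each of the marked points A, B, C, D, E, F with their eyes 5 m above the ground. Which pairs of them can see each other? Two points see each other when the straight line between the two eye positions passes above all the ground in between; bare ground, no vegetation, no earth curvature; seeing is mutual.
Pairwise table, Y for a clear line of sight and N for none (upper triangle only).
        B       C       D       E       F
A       N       Y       Y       Y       N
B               N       N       N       N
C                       N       Y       N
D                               Y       N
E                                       N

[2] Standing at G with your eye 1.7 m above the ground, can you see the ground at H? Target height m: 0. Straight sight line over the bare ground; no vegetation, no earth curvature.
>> no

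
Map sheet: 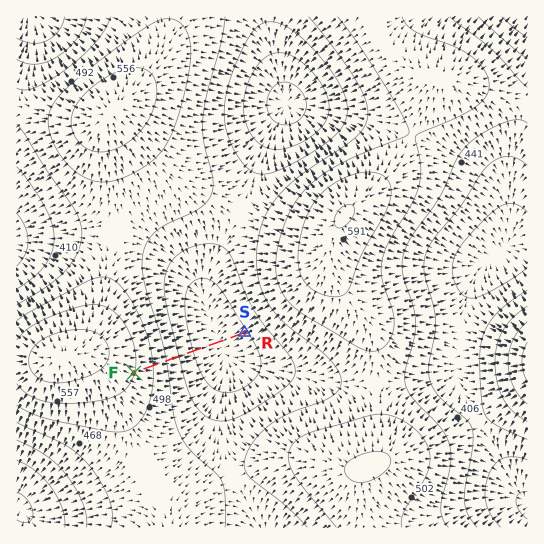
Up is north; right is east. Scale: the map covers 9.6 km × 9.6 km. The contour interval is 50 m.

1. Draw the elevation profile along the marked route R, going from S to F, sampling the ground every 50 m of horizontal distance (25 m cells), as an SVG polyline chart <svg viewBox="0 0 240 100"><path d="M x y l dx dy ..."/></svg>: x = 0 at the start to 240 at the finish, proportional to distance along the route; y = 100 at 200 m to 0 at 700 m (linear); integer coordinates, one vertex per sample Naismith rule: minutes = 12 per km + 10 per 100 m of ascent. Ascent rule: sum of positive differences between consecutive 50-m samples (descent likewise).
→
<svg viewBox="0 0 240 100"><path d="M0 71l5 2 6 1 5 1 6 1 5 0 6 1 5 1 6 0 5 0 5 0 6 0 5 0 6 0 5-1 6-1 5 0 5-1 6-2 5-1 6-1 5-2 6-1 5-2 6-2 5-2 5-2 6-2 5-2 6-2 5-2 6-2 5-2 5-2 6-1 5-2 6-2 5-2 6-1 5-2 6-1 5-2 5-1 6-1 5-1 1 0"/></svg>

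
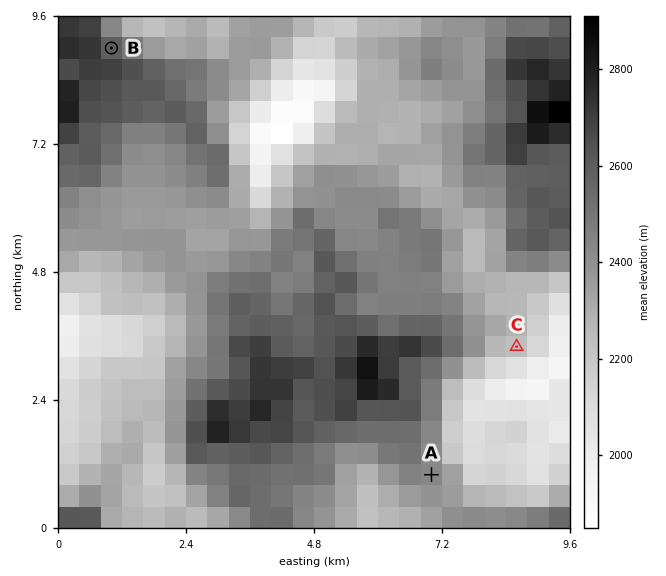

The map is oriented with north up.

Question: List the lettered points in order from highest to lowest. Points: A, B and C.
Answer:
B A C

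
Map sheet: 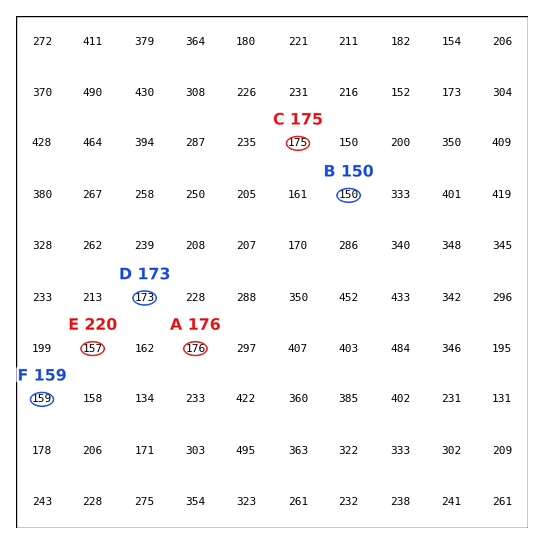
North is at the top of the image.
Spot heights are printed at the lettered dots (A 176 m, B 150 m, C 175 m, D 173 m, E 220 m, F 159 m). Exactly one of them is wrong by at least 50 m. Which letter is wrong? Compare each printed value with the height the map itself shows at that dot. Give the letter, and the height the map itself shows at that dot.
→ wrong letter E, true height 157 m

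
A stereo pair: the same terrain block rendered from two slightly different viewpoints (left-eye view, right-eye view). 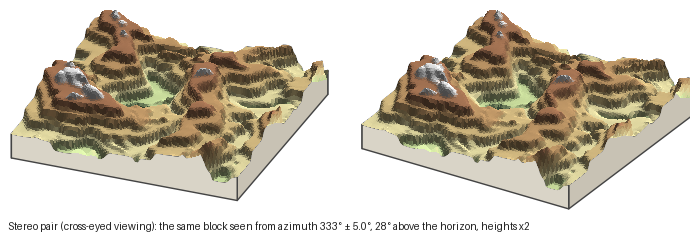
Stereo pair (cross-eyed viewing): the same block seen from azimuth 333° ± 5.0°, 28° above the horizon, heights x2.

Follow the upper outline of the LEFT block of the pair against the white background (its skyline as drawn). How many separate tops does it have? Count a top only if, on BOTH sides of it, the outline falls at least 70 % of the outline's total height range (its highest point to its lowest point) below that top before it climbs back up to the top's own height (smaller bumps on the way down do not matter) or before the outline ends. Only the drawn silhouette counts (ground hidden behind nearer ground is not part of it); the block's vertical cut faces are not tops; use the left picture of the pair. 0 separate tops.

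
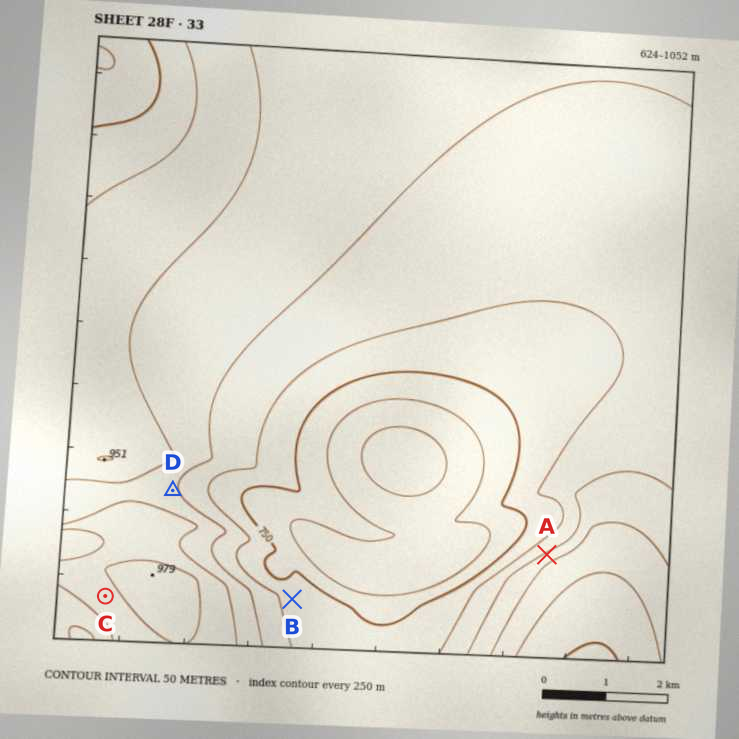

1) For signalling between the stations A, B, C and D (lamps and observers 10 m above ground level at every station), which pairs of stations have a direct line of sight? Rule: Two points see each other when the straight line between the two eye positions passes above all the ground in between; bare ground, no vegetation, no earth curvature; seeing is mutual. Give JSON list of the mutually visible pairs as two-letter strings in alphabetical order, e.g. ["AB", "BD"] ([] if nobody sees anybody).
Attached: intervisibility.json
["AB", "AD"]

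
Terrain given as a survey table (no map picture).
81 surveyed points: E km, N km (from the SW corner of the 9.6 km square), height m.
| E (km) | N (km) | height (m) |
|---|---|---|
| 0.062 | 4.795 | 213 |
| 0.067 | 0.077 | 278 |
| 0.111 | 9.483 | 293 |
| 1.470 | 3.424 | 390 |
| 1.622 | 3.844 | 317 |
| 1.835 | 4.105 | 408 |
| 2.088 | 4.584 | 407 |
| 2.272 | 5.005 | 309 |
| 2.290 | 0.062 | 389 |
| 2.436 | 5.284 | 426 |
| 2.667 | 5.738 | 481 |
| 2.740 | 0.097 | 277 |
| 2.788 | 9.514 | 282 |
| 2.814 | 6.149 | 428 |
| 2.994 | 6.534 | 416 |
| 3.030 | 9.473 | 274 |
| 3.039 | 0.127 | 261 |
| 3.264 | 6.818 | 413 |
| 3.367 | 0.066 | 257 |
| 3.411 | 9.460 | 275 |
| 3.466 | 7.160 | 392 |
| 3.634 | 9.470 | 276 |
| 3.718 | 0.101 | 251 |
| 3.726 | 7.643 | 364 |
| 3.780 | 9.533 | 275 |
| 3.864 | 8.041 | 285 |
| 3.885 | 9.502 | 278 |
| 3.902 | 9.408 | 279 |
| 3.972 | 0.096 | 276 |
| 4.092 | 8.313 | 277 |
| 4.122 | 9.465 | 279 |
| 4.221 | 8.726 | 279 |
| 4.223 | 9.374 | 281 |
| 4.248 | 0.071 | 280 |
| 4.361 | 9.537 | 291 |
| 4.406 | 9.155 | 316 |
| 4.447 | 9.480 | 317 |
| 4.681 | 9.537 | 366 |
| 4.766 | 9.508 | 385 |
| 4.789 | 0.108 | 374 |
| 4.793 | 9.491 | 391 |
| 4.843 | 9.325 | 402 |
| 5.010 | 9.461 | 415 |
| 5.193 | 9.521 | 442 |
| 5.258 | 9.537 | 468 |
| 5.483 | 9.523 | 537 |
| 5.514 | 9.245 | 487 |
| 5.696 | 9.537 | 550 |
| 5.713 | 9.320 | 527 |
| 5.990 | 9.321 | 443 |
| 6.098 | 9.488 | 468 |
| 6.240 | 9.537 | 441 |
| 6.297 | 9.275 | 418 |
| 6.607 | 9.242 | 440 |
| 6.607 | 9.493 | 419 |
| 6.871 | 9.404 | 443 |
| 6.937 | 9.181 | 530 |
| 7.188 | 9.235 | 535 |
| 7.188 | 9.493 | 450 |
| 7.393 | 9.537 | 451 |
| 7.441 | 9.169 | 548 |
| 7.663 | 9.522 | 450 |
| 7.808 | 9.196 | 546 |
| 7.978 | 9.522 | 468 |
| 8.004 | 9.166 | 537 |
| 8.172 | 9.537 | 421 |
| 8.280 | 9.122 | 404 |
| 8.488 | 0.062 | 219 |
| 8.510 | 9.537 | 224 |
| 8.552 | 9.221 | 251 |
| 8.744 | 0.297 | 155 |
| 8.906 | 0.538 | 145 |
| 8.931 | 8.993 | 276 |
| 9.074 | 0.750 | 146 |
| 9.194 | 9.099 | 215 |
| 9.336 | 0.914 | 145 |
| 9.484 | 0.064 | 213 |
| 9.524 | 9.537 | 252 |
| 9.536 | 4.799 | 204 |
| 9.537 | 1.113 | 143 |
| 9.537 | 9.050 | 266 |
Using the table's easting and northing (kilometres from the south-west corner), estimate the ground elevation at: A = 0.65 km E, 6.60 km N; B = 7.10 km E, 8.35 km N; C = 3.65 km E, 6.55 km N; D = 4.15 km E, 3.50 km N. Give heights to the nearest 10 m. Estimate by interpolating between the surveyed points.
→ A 420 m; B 420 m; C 470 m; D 300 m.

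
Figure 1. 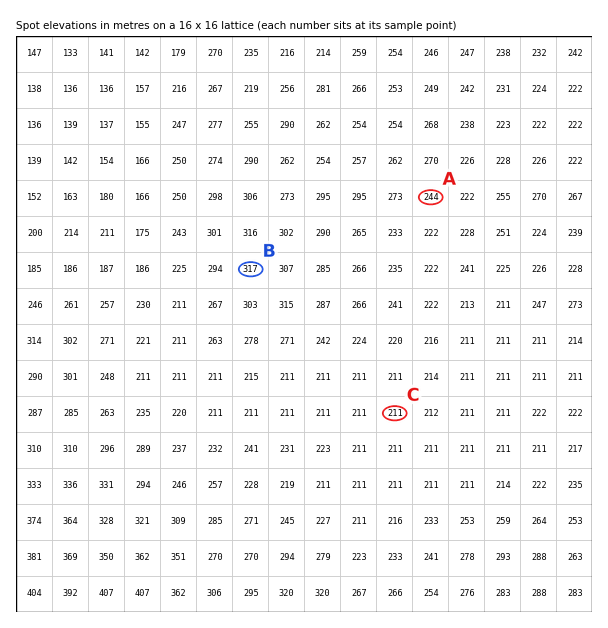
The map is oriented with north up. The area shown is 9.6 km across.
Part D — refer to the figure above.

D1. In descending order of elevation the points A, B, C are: B A C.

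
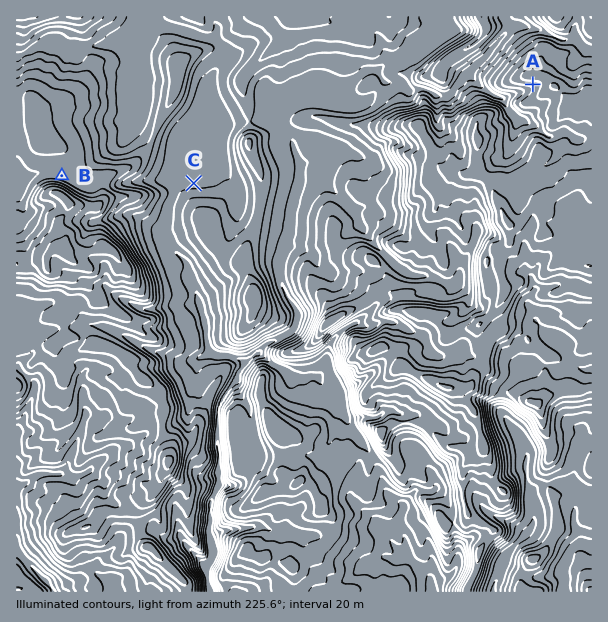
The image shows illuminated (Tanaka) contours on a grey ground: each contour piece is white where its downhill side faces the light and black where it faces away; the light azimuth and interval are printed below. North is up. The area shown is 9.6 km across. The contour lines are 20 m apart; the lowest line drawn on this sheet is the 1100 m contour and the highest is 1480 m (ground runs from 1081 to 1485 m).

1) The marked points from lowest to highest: C B A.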